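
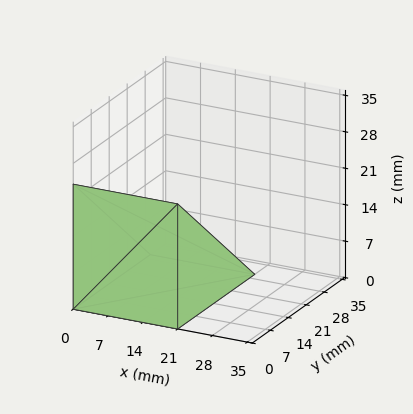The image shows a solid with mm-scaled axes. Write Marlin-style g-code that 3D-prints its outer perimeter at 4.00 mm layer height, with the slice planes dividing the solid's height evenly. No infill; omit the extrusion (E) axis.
Reading the render: the shape is a wedge (ramp): 21 × 30 mm base, rising to 24 mm along the y=0 edge and sloping linearly to z=0 at y=30 (dimensions read to the nearest mm from the axis ticks). For the g-code, the solid's height is divided into equal slices at the stated Δz and each level perimeter traced with G1 moves after a G0 lift.

; perimeter-only toolpath
G21 ; units = mm
G90 ; absolute positioning
G28 ; home
; layer 1
G0 Z4.00
G0 X0.00 Y0.00
G1 X21.00 Y0.00
G1 X21.00 Y25.00
G1 X0.00 Y25.00
G1 X0.00 Y0.00
; layer 2
G0 Z8.00
G0 X0.00 Y0.00
G1 X21.00 Y0.00
G1 X21.00 Y20.00
G1 X0.00 Y20.00
G1 X0.00 Y0.00
; layer 3
G0 Z12.00
G0 X0.00 Y0.00
G1 X21.00 Y0.00
G1 X21.00 Y15.00
G1 X0.00 Y15.00
G1 X0.00 Y0.00
; layer 4
G0 Z16.00
G0 X0.00 Y0.00
G1 X21.00 Y0.00
G1 X21.00 Y10.00
G1 X0.00 Y10.00
G1 X0.00 Y0.00
; layer 5
G0 Z20.00
G0 X0.00 Y0.00
G1 X21.00 Y0.00
G1 X21.00 Y5.00
G1 X0.00 Y5.00
G1 X0.00 Y0.00
M2 ; end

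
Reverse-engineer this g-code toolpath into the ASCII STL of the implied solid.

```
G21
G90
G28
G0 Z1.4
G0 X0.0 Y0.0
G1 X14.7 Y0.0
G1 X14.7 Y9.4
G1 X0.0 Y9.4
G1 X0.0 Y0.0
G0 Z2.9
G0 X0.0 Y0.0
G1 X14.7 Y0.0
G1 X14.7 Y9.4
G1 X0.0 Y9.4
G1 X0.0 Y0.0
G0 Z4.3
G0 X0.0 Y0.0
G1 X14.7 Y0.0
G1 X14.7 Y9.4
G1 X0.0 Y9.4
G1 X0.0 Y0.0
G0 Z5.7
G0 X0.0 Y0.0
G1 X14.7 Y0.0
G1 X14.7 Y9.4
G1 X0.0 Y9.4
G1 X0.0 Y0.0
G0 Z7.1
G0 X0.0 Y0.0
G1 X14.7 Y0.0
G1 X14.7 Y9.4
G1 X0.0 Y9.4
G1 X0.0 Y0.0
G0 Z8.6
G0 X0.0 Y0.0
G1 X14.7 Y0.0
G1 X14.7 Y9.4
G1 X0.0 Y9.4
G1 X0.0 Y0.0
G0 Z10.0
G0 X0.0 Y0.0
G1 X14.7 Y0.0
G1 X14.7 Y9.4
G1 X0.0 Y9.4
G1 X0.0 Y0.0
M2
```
solid part
  facet normal 0.0000 0.0000 -1.0000
    outer loop
      vertex 14.7 9.4 0.0
      vertex 14.7 0.0 0.0
      vertex 0.0 0.0 0.0
    endloop
  endfacet
  facet normal 0.0000 0.0000 -1.0000
    outer loop
      vertex 0.0 9.4 0.0
      vertex 14.7 9.4 0.0
      vertex 0.0 0.0 0.0
    endloop
  endfacet
  facet normal 0.0000 0.0000 1.0000
    outer loop
      vertex 0.0 0.0 10.0
      vertex 14.7 0.0 10.0
      vertex 14.7 9.4 10.0
    endloop
  endfacet
  facet normal 0.0000 0.0000 1.0000
    outer loop
      vertex 0.0 0.0 10.0
      vertex 14.7 9.4 10.0
      vertex 0.0 9.4 10.0
    endloop
  endfacet
  facet normal 0.0000 -1.0000 0.0000
    outer loop
      vertex 0.0 0.0 0.0
      vertex 14.7 0.0 0.0
      vertex 14.7 0.0 10.0
    endloop
  endfacet
  facet normal 0.0000 -1.0000 0.0000
    outer loop
      vertex 0.0 0.0 0.0
      vertex 14.7 0.0 10.0
      vertex 0.0 0.0 10.0
    endloop
  endfacet
  facet normal 0.0000 1.0000 0.0000
    outer loop
      vertex 14.7 9.4 10.0
      vertex 14.7 9.4 0.0
      vertex 0.0 9.4 0.0
    endloop
  endfacet
  facet normal 0.0000 1.0000 0.0000
    outer loop
      vertex 0.0 9.4 10.0
      vertex 14.7 9.4 10.0
      vertex 0.0 9.4 0.0
    endloop
  endfacet
  facet normal -1.0000 0.0000 0.0000
    outer loop
      vertex 0.0 9.4 10.0
      vertex 0.0 9.4 0.0
      vertex 0.0 0.0 0.0
    endloop
  endfacet
  facet normal -1.0000 0.0000 0.0000
    outer loop
      vertex 0.0 0.0 10.0
      vertex 0.0 9.4 10.0
      vertex 0.0 0.0 0.0
    endloop
  endfacet
  facet normal 1.0000 0.0000 0.0000
    outer loop
      vertex 14.7 0.0 0.0
      vertex 14.7 9.4 0.0
      vertex 14.7 9.4 10.0
    endloop
  endfacet
  facet normal 1.0000 0.0000 0.0000
    outer loop
      vertex 14.7 0.0 0.0
      vertex 14.7 9.4 10.0
      vertex 14.7 0.0 10.0
    endloop
  endfacet
endsolid part

The G0 Z moves step by Δz≈1.4 mm. Every layer's G1 loop is the same polygon, so the solid is a straight extrusion of it from z=0 to z≈10. Closing with flat bottom and top caps and triangulating gives 12 facets — a rectangular box, roughly 14.7 × 9.4 mm footprint and 10 mm tall.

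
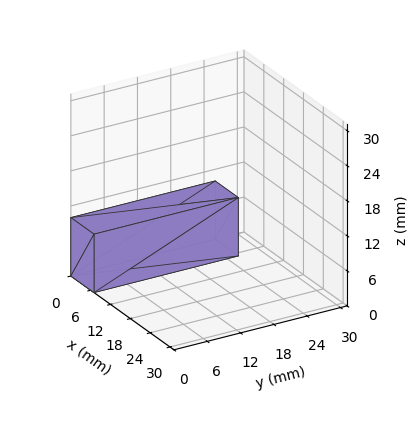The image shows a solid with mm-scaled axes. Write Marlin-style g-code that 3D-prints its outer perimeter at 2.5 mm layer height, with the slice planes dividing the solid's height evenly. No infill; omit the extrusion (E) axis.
Reading the render: the shape is a rectangular box, roughly 7 × 26 mm footprint and 10 mm tall (dimensions read to the nearest mm from the axis ticks). For the g-code, the solid's height is divided into equal slices at the stated Δz and each level perimeter traced with G1 moves after a G0 lift.

; perimeter-only toolpath
G21 ; units = mm
G90 ; absolute positioning
G28 ; home
; layer 1
G0 Z2.5
G0 X0.0 Y0.0
G1 X7.0 Y0.0
G1 X7.0 Y26.0
G1 X0.0 Y26.0
G1 X0.0 Y0.0
; layer 2
G0 Z5.0
G0 X0.0 Y0.0
G1 X7.0 Y0.0
G1 X7.0 Y26.0
G1 X0.0 Y26.0
G1 X0.0 Y0.0
; layer 3
G0 Z7.5
G0 X0.0 Y0.0
G1 X7.0 Y0.0
G1 X7.0 Y26.0
G1 X0.0 Y26.0
G1 X0.0 Y0.0
; layer 4
G0 Z10.0
G0 X0.0 Y0.0
G1 X7.0 Y0.0
G1 X7.0 Y26.0
G1 X0.0 Y26.0
G1 X0.0 Y0.0
M2 ; end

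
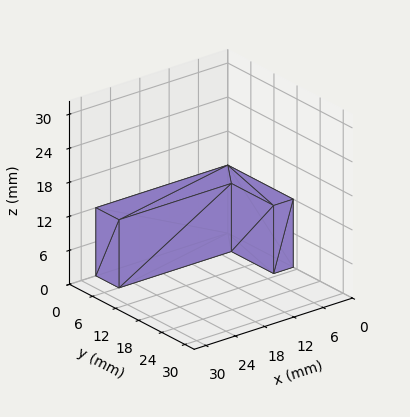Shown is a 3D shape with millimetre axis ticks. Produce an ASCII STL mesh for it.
Reading the render: the shape is an L-shaped prism: outer 27 × 17 mm, arm thicknesses ≈ 6 mm (horizontal) and 4 mm (vertical), extruded 12 mm in z (dimensions read to the nearest mm from the axis ticks). For the STL, each face is triangulated and given an outward normal.

solid part
  facet normal 0.0000 0.0000 -1.0000
    outer loop
      vertex 27.00 6.00 0.00
      vertex 27.00 0.00 0.00
      vertex 0.00 0.00 0.00
    endloop
  endfacet
  facet normal 0.0000 0.0000 -1.0000
    outer loop
      vertex 4.00 6.00 0.00
      vertex 27.00 6.00 0.00
      vertex 0.00 0.00 0.00
    endloop
  endfacet
  facet normal 0.0000 0.0000 -1.0000
    outer loop
      vertex 4.00 17.00 0.00
      vertex 4.00 6.00 0.00
      vertex 0.00 0.00 0.00
    endloop
  endfacet
  facet normal 0.0000 0.0000 -1.0000
    outer loop
      vertex 0.00 17.00 0.00
      vertex 4.00 17.00 0.00
      vertex 0.00 0.00 0.00
    endloop
  endfacet
  facet normal 0.0000 0.0000 1.0000
    outer loop
      vertex 0.00 0.00 12.00
      vertex 27.00 0.00 12.00
      vertex 27.00 6.00 12.00
    endloop
  endfacet
  facet normal 0.0000 0.0000 1.0000
    outer loop
      vertex 0.00 0.00 12.00
      vertex 27.00 6.00 12.00
      vertex 4.00 6.00 12.00
    endloop
  endfacet
  facet normal 0.0000 0.0000 1.0000
    outer loop
      vertex 0.00 0.00 12.00
      vertex 4.00 6.00 12.00
      vertex 4.00 17.00 12.00
    endloop
  endfacet
  facet normal 0.0000 0.0000 1.0000
    outer loop
      vertex 0.00 0.00 12.00
      vertex 4.00 17.00 12.00
      vertex 0.00 17.00 12.00
    endloop
  endfacet
  facet normal 0.0000 -1.0000 0.0000
    outer loop
      vertex 0.00 0.00 0.00
      vertex 27.00 0.00 0.00
      vertex 27.00 0.00 12.00
    endloop
  endfacet
  facet normal 0.0000 -1.0000 0.0000
    outer loop
      vertex 0.00 0.00 0.00
      vertex 27.00 0.00 12.00
      vertex 0.00 0.00 12.00
    endloop
  endfacet
  facet normal 1.0000 0.0000 0.0000
    outer loop
      vertex 27.00 0.00 0.00
      vertex 27.00 6.00 0.00
      vertex 27.00 6.00 12.00
    endloop
  endfacet
  facet normal 1.0000 0.0000 0.0000
    outer loop
      vertex 27.00 0.00 0.00
      vertex 27.00 6.00 12.00
      vertex 27.00 0.00 12.00
    endloop
  endfacet
  facet normal 0.0000 1.0000 0.0000
    outer loop
      vertex 27.00 6.00 0.00
      vertex 4.00 6.00 0.00
      vertex 4.00 6.00 12.00
    endloop
  endfacet
  facet normal 0.0000 1.0000 0.0000
    outer loop
      vertex 27.00 6.00 0.00
      vertex 4.00 6.00 12.00
      vertex 27.00 6.00 12.00
    endloop
  endfacet
  facet normal 1.0000 0.0000 0.0000
    outer loop
      vertex 4.00 6.00 0.00
      vertex 4.00 17.00 0.00
      vertex 4.00 17.00 12.00
    endloop
  endfacet
  facet normal 1.0000 0.0000 0.0000
    outer loop
      vertex 4.00 6.00 0.00
      vertex 4.00 17.00 12.00
      vertex 4.00 6.00 12.00
    endloop
  endfacet
  facet normal 0.0000 1.0000 0.0000
    outer loop
      vertex 4.00 17.00 0.00
      vertex 0.00 17.00 0.00
      vertex 0.00 17.00 12.00
    endloop
  endfacet
  facet normal 0.0000 1.0000 0.0000
    outer loop
      vertex 4.00 17.00 0.00
      vertex 0.00 17.00 12.00
      vertex 4.00 17.00 12.00
    endloop
  endfacet
  facet normal -1.0000 0.0000 0.0000
    outer loop
      vertex 0.00 17.00 0.00
      vertex 0.00 0.00 0.00
      vertex 0.00 0.00 12.00
    endloop
  endfacet
  facet normal -1.0000 0.0000 0.0000
    outer loop
      vertex 0.00 17.00 0.00
      vertex 0.00 0.00 12.00
      vertex 0.00 17.00 12.00
    endloop
  endfacet
endsolid part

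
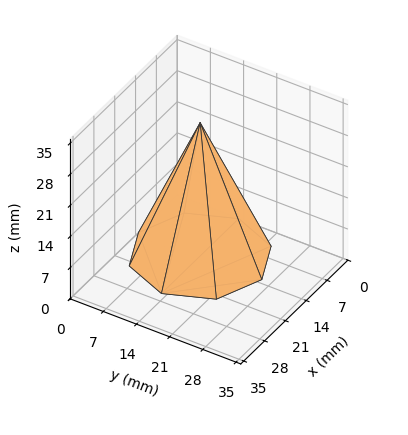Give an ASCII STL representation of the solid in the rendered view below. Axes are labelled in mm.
Reading the render: the shape is a regular 8-sided pyramid, base circumscribed radius ≈ 13 mm, apex at z ≈ 30 mm (dimensions read to the nearest mm from the axis ticks). For the STL, each face is triangulated and given an outward normal.

solid part
  facet normal 0.0000 0.0000 -1.0000
    outer loop
      vertex 13.00 26.00 0.00
      vertex 22.19 22.19 0.00
      vertex 26.00 13.00 0.00
    endloop
  endfacet
  facet normal 0.0000 0.0000 -1.0000
    outer loop
      vertex 3.81 22.19 0.00
      vertex 13.00 26.00 0.00
      vertex 26.00 13.00 0.00
    endloop
  endfacet
  facet normal 0.0000 0.0000 -1.0000
    outer loop
      vertex 0.00 13.00 0.00
      vertex 3.81 22.19 0.00
      vertex 26.00 13.00 0.00
    endloop
  endfacet
  facet normal 0.0000 0.0000 -1.0000
    outer loop
      vertex 3.81 3.81 0.00
      vertex 0.00 13.00 0.00
      vertex 26.00 13.00 0.00
    endloop
  endfacet
  facet normal 0.0000 0.0000 -1.0000
    outer loop
      vertex 13.00 0.00 0.00
      vertex 3.81 3.81 0.00
      vertex 26.00 13.00 0.00
    endloop
  endfacet
  facet normal 0.0000 0.0000 -1.0000
    outer loop
      vertex 22.19 3.81 0.00
      vertex 13.00 0.00 0.00
      vertex 26.00 13.00 0.00
    endloop
  endfacet
  facet normal 0.8576 0.3555 0.3716
    outer loop
      vertex 26.00 13.00 0.00
      vertex 22.19 22.19 0.00
      vertex 13.00 13.00 30.00
    endloop
  endfacet
  facet normal 0.3555 0.8576 0.3716
    outer loop
      vertex 22.19 22.19 0.00
      vertex 13.00 26.00 0.00
      vertex 13.00 13.00 30.00
    endloop
  endfacet
  facet normal -0.3555 0.8576 0.3716
    outer loop
      vertex 13.00 26.00 0.00
      vertex 3.81 22.19 0.00
      vertex 13.00 13.00 30.00
    endloop
  endfacet
  facet normal -0.8576 0.3555 0.3716
    outer loop
      vertex 3.81 22.19 0.00
      vertex 0.00 13.00 0.00
      vertex 13.00 13.00 30.00
    endloop
  endfacet
  facet normal -0.8576 -0.3555 0.3716
    outer loop
      vertex 0.00 13.00 0.00
      vertex 3.81 3.81 0.00
      vertex 13.00 13.00 30.00
    endloop
  endfacet
  facet normal -0.3555 -0.8576 0.3716
    outer loop
      vertex 3.81 3.81 0.00
      vertex 13.00 0.00 0.00
      vertex 13.00 13.00 30.00
    endloop
  endfacet
  facet normal 0.3555 -0.8576 0.3716
    outer loop
      vertex 13.00 0.00 0.00
      vertex 22.19 3.81 0.00
      vertex 13.00 13.00 30.00
    endloop
  endfacet
  facet normal 0.8576 -0.3555 0.3716
    outer loop
      vertex 22.19 3.81 0.00
      vertex 26.00 13.00 0.00
      vertex 13.00 13.00 30.00
    endloop
  endfacet
endsolid part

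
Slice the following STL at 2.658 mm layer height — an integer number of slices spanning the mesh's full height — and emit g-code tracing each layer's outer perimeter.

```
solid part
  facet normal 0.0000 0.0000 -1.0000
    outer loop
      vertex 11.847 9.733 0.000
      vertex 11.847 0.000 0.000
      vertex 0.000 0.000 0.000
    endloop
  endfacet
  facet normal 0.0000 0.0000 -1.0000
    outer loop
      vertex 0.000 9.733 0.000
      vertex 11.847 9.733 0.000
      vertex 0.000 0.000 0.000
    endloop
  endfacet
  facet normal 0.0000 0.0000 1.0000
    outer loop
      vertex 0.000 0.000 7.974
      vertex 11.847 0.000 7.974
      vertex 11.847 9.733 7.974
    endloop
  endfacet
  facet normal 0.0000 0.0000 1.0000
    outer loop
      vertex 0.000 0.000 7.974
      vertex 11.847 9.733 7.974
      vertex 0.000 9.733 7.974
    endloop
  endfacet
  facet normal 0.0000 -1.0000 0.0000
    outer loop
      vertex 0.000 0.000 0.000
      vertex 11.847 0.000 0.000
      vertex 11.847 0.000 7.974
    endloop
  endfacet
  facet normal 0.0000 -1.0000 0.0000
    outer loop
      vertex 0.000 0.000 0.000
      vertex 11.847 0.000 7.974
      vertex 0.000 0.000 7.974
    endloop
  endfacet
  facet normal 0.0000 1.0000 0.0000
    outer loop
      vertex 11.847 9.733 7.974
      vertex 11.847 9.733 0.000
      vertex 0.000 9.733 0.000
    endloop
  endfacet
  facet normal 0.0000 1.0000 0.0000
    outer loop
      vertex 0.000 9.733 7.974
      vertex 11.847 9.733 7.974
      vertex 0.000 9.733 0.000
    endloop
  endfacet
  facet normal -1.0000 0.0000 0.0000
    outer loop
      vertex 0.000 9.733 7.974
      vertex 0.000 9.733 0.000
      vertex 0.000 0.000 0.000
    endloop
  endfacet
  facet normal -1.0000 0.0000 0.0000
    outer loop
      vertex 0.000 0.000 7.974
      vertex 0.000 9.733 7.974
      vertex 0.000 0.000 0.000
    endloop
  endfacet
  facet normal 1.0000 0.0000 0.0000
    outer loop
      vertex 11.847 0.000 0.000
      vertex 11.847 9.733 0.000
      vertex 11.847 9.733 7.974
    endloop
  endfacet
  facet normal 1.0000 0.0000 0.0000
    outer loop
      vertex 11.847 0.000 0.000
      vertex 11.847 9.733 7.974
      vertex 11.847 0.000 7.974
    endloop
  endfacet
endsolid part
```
; perimeter-only toolpath
G21 ; units = mm
G90 ; absolute positioning
G28 ; home
; layer 1
G0 Z2.658
G0 X0.000 Y0.000
G1 X11.847 Y0.000
G1 X11.847 Y9.733
G1 X0.000 Y9.733
G1 X0.000 Y0.000
; layer 2
G0 Z5.316
G0 X0.000 Y0.000
G1 X11.847 Y0.000
G1 X11.847 Y9.733
G1 X0.000 Y9.733
G1 X0.000 Y0.000
; layer 3
G0 Z7.974
G0 X0.000 Y0.000
G1 X11.847 Y0.000
G1 X11.847 Y9.733
G1 X0.000 Y9.733
G1 X0.000 Y0.000
M2 ; end

The solid is a rectangular box, roughly 11.8 × 9.73 mm footprint and 7.97 mm tall. Slicing at Δz = 2.658 mm — 3 equal slices spanning the solid's height, so layer i sits at z = i·h/3 — gives 3 non-empty perimeters. Each is a 4-segment closed polygon; G0 lifts to the layer z and rapids to the start vertex, then G1 traces the edges.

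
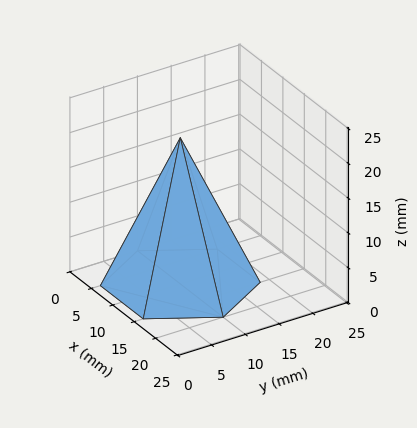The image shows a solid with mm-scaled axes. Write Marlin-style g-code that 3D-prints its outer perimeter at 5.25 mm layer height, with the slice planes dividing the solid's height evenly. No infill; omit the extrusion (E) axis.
Reading the render: the shape is a regular 6-sided pyramid, base circumscribed radius ≈ 10 mm, apex at z ≈ 21 mm (dimensions read to the nearest mm from the axis ticks). For the g-code, the solid's height is divided into equal slices at the stated Δz and each level perimeter traced with G1 moves after a G0 lift.

; perimeter-only toolpath
G21 ; units = mm
G90 ; absolute positioning
G28 ; home
; layer 1
G0 Z5.25
G0 X17.50 Y10.00
G1 X13.75 Y16.50
G1 X6.25 Y16.50
G1 X2.50 Y10.00
G1 X6.25 Y3.50
G1 X13.75 Y3.50
G1 X17.50 Y10.00
; layer 2
G0 Z10.50
G0 X15.00 Y10.00
G1 X12.50 Y14.33
G1 X7.50 Y14.33
G1 X5.00 Y10.00
G1 X7.50 Y5.67
G1 X12.50 Y5.67
G1 X15.00 Y10.00
; layer 3
G0 Z15.75
G0 X12.50 Y10.00
G1 X11.25 Y12.16
G1 X8.75 Y12.16
G1 X7.50 Y10.00
G1 X8.75 Y7.83
G1 X11.25 Y7.83
G1 X12.50 Y10.00
M2 ; end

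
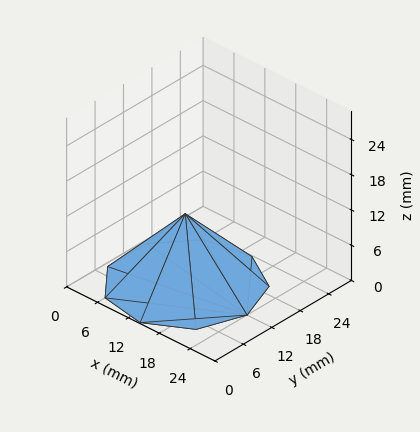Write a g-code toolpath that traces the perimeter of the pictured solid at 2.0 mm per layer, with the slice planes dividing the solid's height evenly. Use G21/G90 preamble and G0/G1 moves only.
Reading the render: the shape is a regular 9-sided pyramid, base circumscribed radius ≈ 12 mm, apex at z ≈ 12 mm (dimensions read to the nearest mm from the axis ticks). For the g-code, the solid's height is divided into equal slices at the stated Δz and each level perimeter traced with G1 moves after a G0 lift.

; perimeter-only toolpath
G21 ; units = mm
G90 ; absolute positioning
G28 ; home
; layer 1
G0 Z2.0
G0 X22.0 Y12.0
G1 X19.7 Y18.4
G1 X13.8 Y21.8
G1 X7.0 Y20.7
G1 X2.6 Y15.4
G1 X2.6 Y8.6
G1 X7.0 Y3.3
G1 X13.8 Y2.2
G1 X19.7 Y5.6
G1 X22.0 Y12.0
; layer 2
G0 Z4.0
G0 X20.0 Y12.0
G1 X18.1 Y17.1
G1 X13.4 Y19.9
G1 X8.0 Y18.9
G1 X4.5 Y14.7
G1 X4.5 Y9.3
G1 X8.0 Y5.1
G1 X13.4 Y4.1
G1 X18.1 Y6.9
G1 X20.0 Y12.0
; layer 3
G0 Z6.0
G0 X18.0 Y12.0
G1 X16.6 Y15.8
G1 X13.1 Y17.9
G1 X9.0 Y17.2
G1 X6.3 Y14.1
G1 X6.3 Y9.9
G1 X9.0 Y6.8
G1 X13.1 Y6.1
G1 X16.6 Y8.2
G1 X18.0 Y12.0
; layer 4
G0 Z8.0
G0 X16.0 Y12.0
G1 X15.1 Y14.6
G1 X12.7 Y15.9
G1 X10.0 Y15.5
G1 X8.2 Y13.4
G1 X8.2 Y10.6
G1 X10.0 Y8.5
G1 X12.7 Y8.1
G1 X15.1 Y9.4
G1 X16.0 Y12.0
; layer 5
G0 Z10.0
G0 X14.0 Y12.0
G1 X13.5 Y13.3
G1 X12.3 Y14.0
G1 X11.0 Y13.7
G1 X10.1 Y12.7
G1 X10.1 Y11.3
G1 X11.0 Y10.3
G1 X12.3 Y10.0
G1 X13.5 Y10.7
G1 X14.0 Y12.0
M2 ; end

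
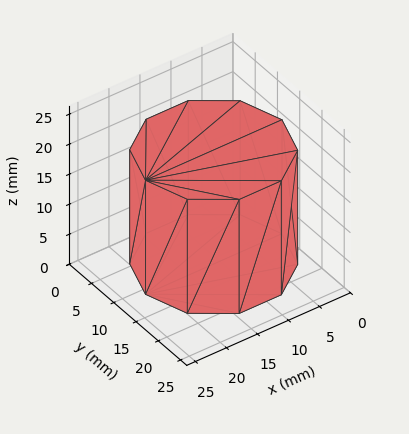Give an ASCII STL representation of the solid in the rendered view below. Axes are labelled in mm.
Reading the render: the shape is a regular 10-sided prism (a cylinder approximated with 10 flat sides), circumscribed radius ≈ 11 mm, height ≈ 19 mm (dimensions read to the nearest mm from the axis ticks). For the STL, each face is triangulated and given an outward normal.

solid part
  facet normal 0.0000 0.0000 -1.0000
    outer loop
      vertex 14.40 21.46 0.00
      vertex 19.90 17.47 0.00
      vertex 22.00 11.00 0.00
    endloop
  endfacet
  facet normal 0.0000 0.0000 -1.0000
    outer loop
      vertex 7.60 21.46 0.00
      vertex 14.40 21.46 0.00
      vertex 22.00 11.00 0.00
    endloop
  endfacet
  facet normal 0.0000 0.0000 -1.0000
    outer loop
      vertex 2.10 17.47 0.00
      vertex 7.60 21.46 0.00
      vertex 22.00 11.00 0.00
    endloop
  endfacet
  facet normal 0.0000 0.0000 -1.0000
    outer loop
      vertex 0.00 11.00 0.00
      vertex 2.10 17.47 0.00
      vertex 22.00 11.00 0.00
    endloop
  endfacet
  facet normal 0.0000 0.0000 -1.0000
    outer loop
      vertex 2.10 4.53 0.00
      vertex 0.00 11.00 0.00
      vertex 22.00 11.00 0.00
    endloop
  endfacet
  facet normal 0.0000 0.0000 -1.0000
    outer loop
      vertex 7.60 0.54 0.00
      vertex 2.10 4.53 0.00
      vertex 22.00 11.00 0.00
    endloop
  endfacet
  facet normal 0.0000 0.0000 -1.0000
    outer loop
      vertex 14.40 0.54 0.00
      vertex 7.60 0.54 0.00
      vertex 22.00 11.00 0.00
    endloop
  endfacet
  facet normal 0.0000 0.0000 -1.0000
    outer loop
      vertex 19.90 4.53 0.00
      vertex 14.40 0.54 0.00
      vertex 22.00 11.00 0.00
    endloop
  endfacet
  facet normal 0.0000 0.0000 1.0000
    outer loop
      vertex 22.00 11.00 19.00
      vertex 19.90 17.47 19.00
      vertex 14.40 21.46 19.00
    endloop
  endfacet
  facet normal 0.0000 0.0000 1.0000
    outer loop
      vertex 22.00 11.00 19.00
      vertex 14.40 21.46 19.00
      vertex 7.60 21.46 19.00
    endloop
  endfacet
  facet normal 0.0000 0.0000 1.0000
    outer loop
      vertex 22.00 11.00 19.00
      vertex 7.60 21.46 19.00
      vertex 2.10 17.47 19.00
    endloop
  endfacet
  facet normal 0.0000 0.0000 1.0000
    outer loop
      vertex 22.00 11.00 19.00
      vertex 2.10 17.47 19.00
      vertex 0.00 11.00 19.00
    endloop
  endfacet
  facet normal 0.0000 0.0000 1.0000
    outer loop
      vertex 22.00 11.00 19.00
      vertex 0.00 11.00 19.00
      vertex 2.10 4.53 19.00
    endloop
  endfacet
  facet normal 0.0000 0.0000 1.0000
    outer loop
      vertex 22.00 11.00 19.00
      vertex 2.10 4.53 19.00
      vertex 7.60 0.54 19.00
    endloop
  endfacet
  facet normal 0.0000 0.0000 1.0000
    outer loop
      vertex 22.00 11.00 19.00
      vertex 7.60 0.54 19.00
      vertex 14.40 0.54 19.00
    endloop
  endfacet
  facet normal 0.0000 0.0000 1.0000
    outer loop
      vertex 22.00 11.00 19.00
      vertex 14.40 0.54 19.00
      vertex 19.90 4.53 19.00
    endloop
  endfacet
  facet normal 0.9512 0.3087 0.0000
    outer loop
      vertex 22.00 11.00 0.00
      vertex 19.90 17.47 0.00
      vertex 19.90 17.47 19.00
    endloop
  endfacet
  facet normal 0.9512 0.3087 0.0000
    outer loop
      vertex 22.00 11.00 0.00
      vertex 19.90 17.47 19.00
      vertex 22.00 11.00 19.00
    endloop
  endfacet
  facet normal 0.5872 0.8094 0.0000
    outer loop
      vertex 19.90 17.47 0.00
      vertex 14.40 21.46 0.00
      vertex 14.40 21.46 19.00
    endloop
  endfacet
  facet normal 0.5872 0.8094 0.0000
    outer loop
      vertex 19.90 17.47 0.00
      vertex 14.40 21.46 19.00
      vertex 19.90 17.47 19.00
    endloop
  endfacet
  facet normal 0.0000 1.0000 0.0000
    outer loop
      vertex 14.40 21.46 0.00
      vertex 7.60 21.46 0.00
      vertex 7.60 21.46 19.00
    endloop
  endfacet
  facet normal 0.0000 1.0000 0.0000
    outer loop
      vertex 14.40 21.46 0.00
      vertex 7.60 21.46 19.00
      vertex 14.40 21.46 19.00
    endloop
  endfacet
  facet normal -0.5872 0.8094 0.0000
    outer loop
      vertex 7.60 21.46 0.00
      vertex 2.10 17.47 0.00
      vertex 2.10 17.47 19.00
    endloop
  endfacet
  facet normal -0.5872 0.8094 0.0000
    outer loop
      vertex 7.60 21.46 0.00
      vertex 2.10 17.47 19.00
      vertex 7.60 21.46 19.00
    endloop
  endfacet
  facet normal -0.9512 0.3087 0.0000
    outer loop
      vertex 2.10 17.47 0.00
      vertex 0.00 11.00 0.00
      vertex 0.00 11.00 19.00
    endloop
  endfacet
  facet normal -0.9512 0.3087 0.0000
    outer loop
      vertex 2.10 17.47 0.00
      vertex 0.00 11.00 19.00
      vertex 2.10 17.47 19.00
    endloop
  endfacet
  facet normal -0.9512 -0.3087 0.0000
    outer loop
      vertex 0.00 11.00 0.00
      vertex 2.10 4.53 0.00
      vertex 2.10 4.53 19.00
    endloop
  endfacet
  facet normal -0.9512 -0.3087 0.0000
    outer loop
      vertex 0.00 11.00 0.00
      vertex 2.10 4.53 19.00
      vertex 0.00 11.00 19.00
    endloop
  endfacet
  facet normal -0.5872 -0.8094 0.0000
    outer loop
      vertex 2.10 4.53 0.00
      vertex 7.60 0.54 0.00
      vertex 7.60 0.54 19.00
    endloop
  endfacet
  facet normal -0.5872 -0.8094 0.0000
    outer loop
      vertex 2.10 4.53 0.00
      vertex 7.60 0.54 19.00
      vertex 2.10 4.53 19.00
    endloop
  endfacet
  facet normal 0.0000 -1.0000 0.0000
    outer loop
      vertex 7.60 0.54 0.00
      vertex 14.40 0.54 0.00
      vertex 14.40 0.54 19.00
    endloop
  endfacet
  facet normal 0.0000 -1.0000 0.0000
    outer loop
      vertex 7.60 0.54 0.00
      vertex 14.40 0.54 19.00
      vertex 7.60 0.54 19.00
    endloop
  endfacet
  facet normal 0.5872 -0.8094 0.0000
    outer loop
      vertex 14.40 0.54 0.00
      vertex 19.90 4.53 0.00
      vertex 19.90 4.53 19.00
    endloop
  endfacet
  facet normal 0.5872 -0.8094 0.0000
    outer loop
      vertex 14.40 0.54 0.00
      vertex 19.90 4.53 19.00
      vertex 14.40 0.54 19.00
    endloop
  endfacet
  facet normal 0.9512 -0.3087 0.0000
    outer loop
      vertex 19.90 4.53 0.00
      vertex 22.00 11.00 0.00
      vertex 22.00 11.00 19.00
    endloop
  endfacet
  facet normal 0.9512 -0.3087 0.0000
    outer loop
      vertex 19.90 4.53 0.00
      vertex 22.00 11.00 19.00
      vertex 19.90 4.53 19.00
    endloop
  endfacet
endsolid part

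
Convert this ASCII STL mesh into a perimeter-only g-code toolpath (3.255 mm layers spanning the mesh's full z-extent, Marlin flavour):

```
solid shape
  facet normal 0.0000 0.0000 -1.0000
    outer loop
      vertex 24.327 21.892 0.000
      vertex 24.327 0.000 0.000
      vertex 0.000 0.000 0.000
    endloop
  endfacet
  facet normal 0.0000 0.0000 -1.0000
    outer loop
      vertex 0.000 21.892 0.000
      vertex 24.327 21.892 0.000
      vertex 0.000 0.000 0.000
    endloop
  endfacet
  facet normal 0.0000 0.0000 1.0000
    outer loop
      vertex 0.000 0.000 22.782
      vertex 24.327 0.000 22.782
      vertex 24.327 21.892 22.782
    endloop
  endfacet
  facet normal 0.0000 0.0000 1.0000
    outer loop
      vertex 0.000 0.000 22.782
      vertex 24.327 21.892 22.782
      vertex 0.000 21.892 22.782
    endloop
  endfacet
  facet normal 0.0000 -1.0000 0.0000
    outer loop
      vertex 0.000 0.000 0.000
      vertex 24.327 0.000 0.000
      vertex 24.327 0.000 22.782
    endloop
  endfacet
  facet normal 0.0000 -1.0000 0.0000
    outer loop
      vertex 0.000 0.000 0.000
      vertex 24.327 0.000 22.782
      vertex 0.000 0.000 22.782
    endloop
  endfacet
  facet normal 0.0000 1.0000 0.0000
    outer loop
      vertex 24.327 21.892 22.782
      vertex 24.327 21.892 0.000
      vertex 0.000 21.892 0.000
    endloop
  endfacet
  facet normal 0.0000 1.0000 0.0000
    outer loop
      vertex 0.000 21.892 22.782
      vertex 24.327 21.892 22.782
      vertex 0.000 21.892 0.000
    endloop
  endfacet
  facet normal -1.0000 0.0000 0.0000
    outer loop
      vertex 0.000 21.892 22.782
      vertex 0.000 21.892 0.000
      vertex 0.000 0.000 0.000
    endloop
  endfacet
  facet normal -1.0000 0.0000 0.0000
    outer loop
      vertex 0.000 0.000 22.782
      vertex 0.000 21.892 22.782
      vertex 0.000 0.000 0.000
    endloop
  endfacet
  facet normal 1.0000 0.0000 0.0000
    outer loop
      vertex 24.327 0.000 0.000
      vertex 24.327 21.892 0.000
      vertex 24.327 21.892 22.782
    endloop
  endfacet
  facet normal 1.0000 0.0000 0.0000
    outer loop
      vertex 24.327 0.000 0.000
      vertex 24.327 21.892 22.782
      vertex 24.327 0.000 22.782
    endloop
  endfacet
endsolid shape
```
; perimeter-only toolpath
G21 ; units = mm
G90 ; absolute positioning
G28 ; home
; layer 1
G0 Z3.255
G0 X0.000 Y0.000
G1 X24.327 Y0.000
G1 X24.327 Y21.892
G1 X0.000 Y21.892
G1 X0.000 Y0.000
; layer 2
G0 Z6.509
G0 X0.000 Y0.000
G1 X24.327 Y0.000
G1 X24.327 Y21.892
G1 X0.000 Y21.892
G1 X0.000 Y0.000
; layer 3
G0 Z9.764
G0 X0.000 Y0.000
G1 X24.327 Y0.000
G1 X24.327 Y21.892
G1 X0.000 Y21.892
G1 X0.000 Y0.000
; layer 4
G0 Z13.018
G0 X0.000 Y0.000
G1 X24.327 Y0.000
G1 X24.327 Y21.892
G1 X0.000 Y21.892
G1 X0.000 Y0.000
; layer 5
G0 Z16.273
G0 X0.000 Y0.000
G1 X24.327 Y0.000
G1 X24.327 Y21.892
G1 X0.000 Y21.892
G1 X0.000 Y0.000
; layer 6
G0 Z19.527
G0 X0.000 Y0.000
G1 X24.327 Y0.000
G1 X24.327 Y21.892
G1 X0.000 Y21.892
G1 X0.000 Y0.000
; layer 7
G0 Z22.782
G0 X0.000 Y0.000
G1 X24.327 Y0.000
G1 X24.327 Y21.892
G1 X0.000 Y21.892
G1 X0.000 Y0.000
M2 ; end

The solid is a rectangular box, roughly 24.3 × 21.9 mm footprint and 22.8 mm tall. Slicing at Δz = 3.255 mm — 7 equal slices spanning the solid's height, so layer i sits at z = i·h/7 — gives 7 non-empty perimeters. Each is a 4-segment closed polygon; G0 lifts to the layer z and rapids to the start vertex, then G1 traces the edges.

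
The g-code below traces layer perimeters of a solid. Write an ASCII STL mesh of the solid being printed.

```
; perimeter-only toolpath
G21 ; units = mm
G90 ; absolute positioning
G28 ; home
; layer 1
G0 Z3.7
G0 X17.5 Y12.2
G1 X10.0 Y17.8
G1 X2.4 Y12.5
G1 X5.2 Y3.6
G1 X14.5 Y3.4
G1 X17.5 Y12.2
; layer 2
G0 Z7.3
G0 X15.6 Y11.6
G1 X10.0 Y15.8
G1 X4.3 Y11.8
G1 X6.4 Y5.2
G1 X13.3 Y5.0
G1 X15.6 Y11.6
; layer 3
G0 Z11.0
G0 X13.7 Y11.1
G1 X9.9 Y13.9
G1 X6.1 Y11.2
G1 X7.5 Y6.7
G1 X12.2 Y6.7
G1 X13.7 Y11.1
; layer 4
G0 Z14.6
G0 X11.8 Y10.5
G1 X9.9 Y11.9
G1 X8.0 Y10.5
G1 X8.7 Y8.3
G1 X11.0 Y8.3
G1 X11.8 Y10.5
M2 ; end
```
solid part
  facet normal 0.0000 0.0000 -1.0000
    outer loop
      vertex 0.5 13.1 0.0
      vertex 10.0 19.8 0.0
      vertex 19.4 12.8 0.0
    endloop
  endfacet
  facet normal 0.0000 0.0000 -1.0000
    outer loop
      vertex 4.0 2.0 0.0
      vertex 0.5 13.1 0.0
      vertex 19.4 12.8 0.0
    endloop
  endfacet
  facet normal 0.0000 0.0000 -1.0000
    outer loop
      vertex 15.6 1.8 0.0
      vertex 4.0 2.0 0.0
      vertex 19.4 12.8 0.0
    endloop
  endfacet
  facet normal 0.5473 0.7349 0.4006
    outer loop
      vertex 19.4 12.8 0.0
      vertex 10.0 19.8 0.0
      vertex 9.9 9.9 18.3
    endloop
  endfacet
  facet normal -0.5277 0.7483 0.4019
    outer loop
      vertex 10.0 19.8 0.0
      vertex 0.5 13.1 0.0
      vertex 9.9 9.9 18.3
    endloop
  endfacet
  facet normal -0.8738 -0.2755 0.4007
    outer loop
      vertex 0.5 13.1 0.0
      vertex 4.0 2.0 0.0
      vertex 9.9 9.9 18.3
    endloop
  endfacet
  facet normal -0.0158 -0.9161 0.4006
    outer loop
      vertex 4.0 2.0 0.0
      vertex 15.6 1.8 0.0
      vertex 9.9 9.9 18.3
    endloop
  endfacet
  facet normal 0.8655 -0.2990 0.4019
    outer loop
      vertex 15.6 1.8 0.0
      vertex 19.4 12.8 0.0
      vertex 9.9 9.9 18.3
    endloop
  endfacet
endsolid part

The G0 Z moves step by Δz≈3.7 mm. The G1 loops shrink linearly with z, so the solid tapers from its base footprint up to z≈18.3. Closing with a flat bottom cap and the tapered top and triangulating gives 8 facets — a regular 5-sided pyramid, base circumscribed radius ≈ 9.9 mm, apex at z ≈ 18.3 mm.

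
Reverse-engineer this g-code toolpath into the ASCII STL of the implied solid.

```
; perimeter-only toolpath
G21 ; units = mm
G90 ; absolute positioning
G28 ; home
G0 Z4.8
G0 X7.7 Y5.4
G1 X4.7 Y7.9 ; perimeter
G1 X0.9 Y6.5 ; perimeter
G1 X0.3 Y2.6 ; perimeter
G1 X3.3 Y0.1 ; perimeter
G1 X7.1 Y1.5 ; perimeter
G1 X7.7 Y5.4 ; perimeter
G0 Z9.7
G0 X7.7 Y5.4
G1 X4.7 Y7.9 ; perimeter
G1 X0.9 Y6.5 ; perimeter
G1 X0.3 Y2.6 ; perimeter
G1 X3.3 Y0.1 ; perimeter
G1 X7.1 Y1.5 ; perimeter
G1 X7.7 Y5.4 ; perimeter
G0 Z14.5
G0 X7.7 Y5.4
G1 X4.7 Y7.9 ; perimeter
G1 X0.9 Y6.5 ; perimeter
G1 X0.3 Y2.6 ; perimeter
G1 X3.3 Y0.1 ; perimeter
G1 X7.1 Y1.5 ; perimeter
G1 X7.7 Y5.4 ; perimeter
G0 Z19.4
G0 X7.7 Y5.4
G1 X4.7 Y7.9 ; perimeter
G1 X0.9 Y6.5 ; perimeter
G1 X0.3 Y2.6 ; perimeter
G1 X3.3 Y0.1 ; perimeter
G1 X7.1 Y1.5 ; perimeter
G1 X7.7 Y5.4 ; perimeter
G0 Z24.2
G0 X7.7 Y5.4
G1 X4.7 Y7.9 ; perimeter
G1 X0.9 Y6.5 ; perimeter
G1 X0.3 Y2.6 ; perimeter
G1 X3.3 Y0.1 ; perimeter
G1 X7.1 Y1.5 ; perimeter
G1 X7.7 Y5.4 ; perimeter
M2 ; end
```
solid part
  facet normal 0.0000 0.0000 -1.0000
    outer loop
      vertex 0.9 6.5 0.0
      vertex 4.7 7.9 0.0
      vertex 7.7 5.4 0.0
    endloop
  endfacet
  facet normal 0.0000 0.0000 -1.0000
    outer loop
      vertex 0.3 2.6 0.0
      vertex 0.9 6.5 0.0
      vertex 7.7 5.4 0.0
    endloop
  endfacet
  facet normal 0.0000 0.0000 -1.0000
    outer loop
      vertex 3.3 0.1 0.0
      vertex 0.3 2.6 0.0
      vertex 7.7 5.4 0.0
    endloop
  endfacet
  facet normal 0.0000 0.0000 -1.0000
    outer loop
      vertex 7.1 1.5 0.0
      vertex 3.3 0.1 0.0
      vertex 7.7 5.4 0.0
    endloop
  endfacet
  facet normal 0.0000 0.0000 1.0000
    outer loop
      vertex 7.7 5.4 24.2
      vertex 4.7 7.9 24.2
      vertex 0.9 6.5 24.2
    endloop
  endfacet
  facet normal 0.0000 0.0000 1.0000
    outer loop
      vertex 7.7 5.4 24.2
      vertex 0.9 6.5 24.2
      vertex 0.3 2.6 24.2
    endloop
  endfacet
  facet normal 0.0000 0.0000 1.0000
    outer loop
      vertex 7.7 5.4 24.2
      vertex 0.3 2.6 24.2
      vertex 3.3 0.1 24.2
    endloop
  endfacet
  facet normal 0.0000 0.0000 1.0000
    outer loop
      vertex 7.7 5.4 24.2
      vertex 3.3 0.1 24.2
      vertex 7.1 1.5 24.2
    endloop
  endfacet
  facet normal 0.6402 0.7682 0.0000
    outer loop
      vertex 7.7 5.4 0.0
      vertex 4.7 7.9 0.0
      vertex 4.7 7.9 24.2
    endloop
  endfacet
  facet normal 0.6402 0.7682 0.0000
    outer loop
      vertex 7.7 5.4 0.0
      vertex 4.7 7.9 24.2
      vertex 7.7 5.4 24.2
    endloop
  endfacet
  facet normal -0.3457 0.9383 0.0000
    outer loop
      vertex 4.7 7.9 0.0
      vertex 0.9 6.5 0.0
      vertex 0.9 6.5 24.2
    endloop
  endfacet
  facet normal -0.3457 0.9383 0.0000
    outer loop
      vertex 4.7 7.9 0.0
      vertex 0.9 6.5 24.2
      vertex 4.7 7.9 24.2
    endloop
  endfacet
  facet normal -0.9884 0.1521 0.0000
    outer loop
      vertex 0.9 6.5 0.0
      vertex 0.3 2.6 0.0
      vertex 0.3 2.6 24.2
    endloop
  endfacet
  facet normal -0.9884 0.1521 0.0000
    outer loop
      vertex 0.9 6.5 0.0
      vertex 0.3 2.6 24.2
      vertex 0.9 6.5 24.2
    endloop
  endfacet
  facet normal -0.6402 -0.7682 0.0000
    outer loop
      vertex 0.3 2.6 0.0
      vertex 3.3 0.1 0.0
      vertex 3.3 0.1 24.2
    endloop
  endfacet
  facet normal -0.6402 -0.7682 0.0000
    outer loop
      vertex 0.3 2.6 0.0
      vertex 3.3 0.1 24.2
      vertex 0.3 2.6 24.2
    endloop
  endfacet
  facet normal 0.3457 -0.9383 0.0000
    outer loop
      vertex 3.3 0.1 0.0
      vertex 7.1 1.5 0.0
      vertex 7.1 1.5 24.2
    endloop
  endfacet
  facet normal 0.3457 -0.9383 0.0000
    outer loop
      vertex 3.3 0.1 0.0
      vertex 7.1 1.5 24.2
      vertex 3.3 0.1 24.2
    endloop
  endfacet
  facet normal 0.9884 -0.1521 0.0000
    outer loop
      vertex 7.1 1.5 0.0
      vertex 7.7 5.4 0.0
      vertex 7.7 5.4 24.2
    endloop
  endfacet
  facet normal 0.9884 -0.1521 0.0000
    outer loop
      vertex 7.1 1.5 0.0
      vertex 7.7 5.4 24.2
      vertex 7.1 1.5 24.2
    endloop
  endfacet
endsolid part

The G0 Z moves step by Δz≈4.8 mm. Every layer's G1 loop is the same polygon, so the solid is a straight extrusion of it from z=0 to z≈24.2. Closing with flat bottom and top caps and triangulating gives 20 facets — a regular 6-sided prism (a cylinder approximated with 6 flat sides), circumscribed radius ≈ 4 mm, height ≈ 24.2 mm.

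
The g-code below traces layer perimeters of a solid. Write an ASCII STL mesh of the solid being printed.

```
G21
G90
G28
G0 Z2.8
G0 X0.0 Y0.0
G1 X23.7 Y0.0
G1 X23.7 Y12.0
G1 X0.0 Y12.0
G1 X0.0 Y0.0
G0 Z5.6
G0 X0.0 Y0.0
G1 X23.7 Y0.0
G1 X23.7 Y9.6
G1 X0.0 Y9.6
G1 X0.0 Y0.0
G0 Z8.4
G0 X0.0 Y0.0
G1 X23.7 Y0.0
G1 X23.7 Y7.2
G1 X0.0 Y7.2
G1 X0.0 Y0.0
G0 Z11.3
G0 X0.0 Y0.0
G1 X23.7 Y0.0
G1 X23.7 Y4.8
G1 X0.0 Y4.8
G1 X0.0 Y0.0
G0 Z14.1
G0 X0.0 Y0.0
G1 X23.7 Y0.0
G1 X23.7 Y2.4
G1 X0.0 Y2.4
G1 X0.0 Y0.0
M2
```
solid part
  facet normal 0.0000 0.0000 -1.0000
    outer loop
      vertex 23.7 14.4 0.0
      vertex 23.7 0.0 0.0
      vertex 0.0 0.0 0.0
    endloop
  endfacet
  facet normal 0.0000 0.0000 -1.0000
    outer loop
      vertex 0.0 14.4 0.0
      vertex 23.7 14.4 0.0
      vertex 0.0 0.0 0.0
    endloop
  endfacet
  facet normal 0.0000 -1.0000 0.0000
    outer loop
      vertex 0.0 0.0 0.0
      vertex 23.7 0.0 0.0
      vertex 23.7 0.0 16.9
    endloop
  endfacet
  facet normal 0.0000 -1.0000 0.0000
    outer loop
      vertex 0.0 0.0 0.0
      vertex 23.7 0.0 16.9
      vertex 0.0 0.0 16.9
    endloop
  endfacet
  facet normal 0.0000 0.7612 0.6486
    outer loop
      vertex 0.0 0.0 16.9
      vertex 23.7 0.0 16.9
      vertex 23.7 14.4 0.0
    endloop
  endfacet
  facet normal 0.0000 0.7612 0.6486
    outer loop
      vertex 0.0 0.0 16.9
      vertex 23.7 14.4 0.0
      vertex 0.0 14.4 0.0
    endloop
  endfacet
  facet normal -1.0000 0.0000 0.0000
    outer loop
      vertex 0.0 0.0 16.9
      vertex 0.0 14.4 0.0
      vertex 0.0 0.0 0.0
    endloop
  endfacet
  facet normal 1.0000 0.0000 0.0000
    outer loop
      vertex 23.7 0.0 0.0
      vertex 23.7 14.4 0.0
      vertex 23.7 0.0 16.9
    endloop
  endfacet
endsolid part

The G0 Z moves step by Δz≈2.8 mm. The G1 loops shrink linearly with z, so the solid tapers from its base footprint up to z≈16.9. Closing with a flat bottom cap and the tapered top and triangulating gives 8 facets — a wedge (ramp): 23.7 × 14.4 mm base, rising to 16.9 mm along the y=0 edge and sloping linearly to z=0 at y=14.4.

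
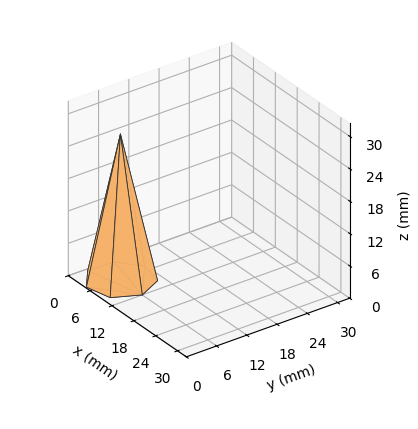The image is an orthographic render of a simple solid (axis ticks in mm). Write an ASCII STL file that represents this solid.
Reading the render: the shape is a regular 7-sided pyramid, base circumscribed radius ≈ 6 mm, apex at z ≈ 27 mm (dimensions read to the nearest mm from the axis ticks). For the STL, each face is triangulated and given an outward normal.

solid part
  facet normal 0.0000 0.0000 -1.0000
    outer loop
      vertex 4.7 11.8 0.0
      vertex 9.7 10.7 0.0
      vertex 12.0 6.0 0.0
    endloop
  endfacet
  facet normal 0.0000 0.0000 -1.0000
    outer loop
      vertex 0.6 8.6 0.0
      vertex 4.7 11.8 0.0
      vertex 12.0 6.0 0.0
    endloop
  endfacet
  facet normal 0.0000 0.0000 -1.0000
    outer loop
      vertex 0.6 3.4 0.0
      vertex 0.6 8.6 0.0
      vertex 12.0 6.0 0.0
    endloop
  endfacet
  facet normal 0.0000 0.0000 -1.0000
    outer loop
      vertex 4.7 0.2 0.0
      vertex 0.6 3.4 0.0
      vertex 12.0 6.0 0.0
    endloop
  endfacet
  facet normal 0.0000 0.0000 -1.0000
    outer loop
      vertex 9.7 1.3 0.0
      vertex 4.7 0.2 0.0
      vertex 12.0 6.0 0.0
    endloop
  endfacet
  facet normal 0.8808 0.4310 0.1957
    outer loop
      vertex 12.0 6.0 0.0
      vertex 9.7 10.7 0.0
      vertex 6.0 6.0 27.0
    endloop
  endfacet
  facet normal 0.2107 0.9578 0.1956
    outer loop
      vertex 9.7 10.7 0.0
      vertex 4.7 11.8 0.0
      vertex 6.0 6.0 27.0
    endloop
  endfacet
  facet normal -0.6034 0.7732 0.1951
    outer loop
      vertex 4.7 11.8 0.0
      vertex 0.6 8.6 0.0
      vertex 6.0 6.0 27.0
    endloop
  endfacet
  facet normal -0.9806 0.0000 0.1961
    outer loop
      vertex 0.6 8.6 0.0
      vertex 0.6 3.4 0.0
      vertex 6.0 6.0 27.0
    endloop
  endfacet
  facet normal -0.6034 -0.7732 0.1951
    outer loop
      vertex 0.6 3.4 0.0
      vertex 4.7 0.2 0.0
      vertex 6.0 6.0 27.0
    endloop
  endfacet
  facet normal 0.2107 -0.9578 0.1956
    outer loop
      vertex 4.7 0.2 0.0
      vertex 9.7 1.3 0.0
      vertex 6.0 6.0 27.0
    endloop
  endfacet
  facet normal 0.8808 -0.4310 0.1957
    outer loop
      vertex 9.7 1.3 0.0
      vertex 12.0 6.0 0.0
      vertex 6.0 6.0 27.0
    endloop
  endfacet
endsolid part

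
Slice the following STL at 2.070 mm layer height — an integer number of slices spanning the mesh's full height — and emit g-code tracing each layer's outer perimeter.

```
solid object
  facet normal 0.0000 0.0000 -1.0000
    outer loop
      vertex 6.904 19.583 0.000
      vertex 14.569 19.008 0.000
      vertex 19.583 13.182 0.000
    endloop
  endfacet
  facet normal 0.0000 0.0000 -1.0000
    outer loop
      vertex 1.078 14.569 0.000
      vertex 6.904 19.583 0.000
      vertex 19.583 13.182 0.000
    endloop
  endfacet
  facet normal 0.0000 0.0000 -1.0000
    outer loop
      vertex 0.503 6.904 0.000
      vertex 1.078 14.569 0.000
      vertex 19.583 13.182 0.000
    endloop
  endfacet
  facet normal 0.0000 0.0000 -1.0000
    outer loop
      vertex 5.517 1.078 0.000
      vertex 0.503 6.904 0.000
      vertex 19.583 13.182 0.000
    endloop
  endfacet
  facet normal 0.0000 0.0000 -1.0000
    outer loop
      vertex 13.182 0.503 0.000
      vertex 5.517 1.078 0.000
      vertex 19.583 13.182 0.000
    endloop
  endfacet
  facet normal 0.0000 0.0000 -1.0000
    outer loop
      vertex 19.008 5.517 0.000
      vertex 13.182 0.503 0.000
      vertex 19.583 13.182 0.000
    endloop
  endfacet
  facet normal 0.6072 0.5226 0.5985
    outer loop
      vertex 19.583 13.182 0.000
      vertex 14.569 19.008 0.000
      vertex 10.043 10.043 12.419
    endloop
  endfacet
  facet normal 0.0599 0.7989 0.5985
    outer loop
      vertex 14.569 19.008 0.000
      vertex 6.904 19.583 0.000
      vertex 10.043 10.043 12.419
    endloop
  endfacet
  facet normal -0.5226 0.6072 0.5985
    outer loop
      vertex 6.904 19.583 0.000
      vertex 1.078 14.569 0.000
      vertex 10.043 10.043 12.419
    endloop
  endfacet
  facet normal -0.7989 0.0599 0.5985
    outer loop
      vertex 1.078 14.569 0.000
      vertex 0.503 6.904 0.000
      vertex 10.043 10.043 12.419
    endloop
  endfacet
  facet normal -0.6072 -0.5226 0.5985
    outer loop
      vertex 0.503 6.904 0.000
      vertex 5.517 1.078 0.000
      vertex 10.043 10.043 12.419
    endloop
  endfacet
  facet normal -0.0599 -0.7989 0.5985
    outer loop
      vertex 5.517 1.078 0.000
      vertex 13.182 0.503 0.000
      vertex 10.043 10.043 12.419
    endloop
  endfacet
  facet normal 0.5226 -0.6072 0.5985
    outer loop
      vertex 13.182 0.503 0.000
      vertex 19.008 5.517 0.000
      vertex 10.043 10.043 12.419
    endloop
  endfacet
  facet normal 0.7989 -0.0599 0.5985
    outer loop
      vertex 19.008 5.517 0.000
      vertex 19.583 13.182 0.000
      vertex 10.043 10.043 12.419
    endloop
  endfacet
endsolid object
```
; perimeter-only toolpath
G21 ; units = mm
G90 ; absolute positioning
G28 ; home
; layer 1
G0 Z2.070
G0 X17.993 Y12.659
G1 X13.815 Y17.514
G1 X7.427 Y17.993
G1 X2.572 Y13.815
G1 X2.093 Y7.427
G1 X6.271 Y2.572
G1 X12.659 Y2.093
G1 X17.514 Y6.271
G1 X17.993 Y12.659
; layer 2
G0 Z4.140
G0 X16.403 Y12.136
G1 X13.060 Y16.020
G1 X7.950 Y16.403
G1 X4.066 Y13.060
G1 X3.683 Y7.950
G1 X7.026 Y4.066
G1 X12.136 Y3.683
G1 X16.020 Y7.026
G1 X16.403 Y12.136
; layer 3
G0 Z6.210
G0 X14.813 Y11.613
G1 X12.306 Y14.525
G1 X8.473 Y14.813
G1 X5.560 Y12.306
G1 X5.273 Y8.473
G1 X7.780 Y5.560
G1 X11.613 Y5.273
G1 X14.525 Y7.780
G1 X14.813 Y11.613
; layer 4
G0 Z8.279
G0 X13.223 Y11.089
G1 X11.552 Y13.031
G1 X8.997 Y13.223
G1 X7.055 Y11.552
G1 X6.863 Y8.997
G1 X8.534 Y7.055
G1 X11.089 Y6.863
G1 X13.031 Y8.534
G1 X13.223 Y11.089
; layer 5
G0 Z10.349
G0 X11.633 Y10.566
G1 X10.797 Y11.537
G1 X9.520 Y11.633
G1 X8.549 Y10.797
G1 X8.453 Y9.520
G1 X9.289 Y8.549
G1 X10.566 Y8.453
G1 X11.537 Y9.289
G1 X11.633 Y10.566
M2 ; end

The solid is a regular 8-sided pyramid, base circumscribed radius ≈ 10 mm, apex at z ≈ 12.4 mm. Slicing at Δz = 2.070 mm — 6 equal slices spanning the solid's height, so layer i sits at z = i·h/6 — gives 5 non-empty perimeters. Each is a 8-segment closed polygon; G0 lifts to the layer z and rapids to the start vertex, then G1 traces the edges. The cross-section shrinks linearly with z (the slice at the apex is degenerate and omitted).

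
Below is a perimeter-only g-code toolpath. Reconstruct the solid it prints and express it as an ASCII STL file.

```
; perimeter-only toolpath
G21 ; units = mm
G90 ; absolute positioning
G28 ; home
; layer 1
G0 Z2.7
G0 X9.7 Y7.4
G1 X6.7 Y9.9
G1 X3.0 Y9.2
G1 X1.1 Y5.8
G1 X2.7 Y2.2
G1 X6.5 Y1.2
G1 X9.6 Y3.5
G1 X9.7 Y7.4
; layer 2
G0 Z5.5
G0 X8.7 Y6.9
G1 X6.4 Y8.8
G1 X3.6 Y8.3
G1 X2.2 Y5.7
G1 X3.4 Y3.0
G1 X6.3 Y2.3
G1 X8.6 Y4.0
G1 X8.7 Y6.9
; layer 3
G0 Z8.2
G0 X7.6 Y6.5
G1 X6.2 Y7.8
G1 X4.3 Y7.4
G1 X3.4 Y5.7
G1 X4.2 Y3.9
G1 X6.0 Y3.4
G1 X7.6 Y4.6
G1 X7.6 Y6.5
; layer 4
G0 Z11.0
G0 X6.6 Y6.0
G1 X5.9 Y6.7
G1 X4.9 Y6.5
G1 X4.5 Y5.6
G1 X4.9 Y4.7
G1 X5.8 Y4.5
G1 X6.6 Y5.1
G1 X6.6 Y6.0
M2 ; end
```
solid part
  facet normal 0.0000 0.0000 -1.0000
    outer loop
      vertex 2.3 10.1 0.0
      vertex 7.0 11.0 0.0
      vertex 10.7 7.8 0.0
    endloop
  endfacet
  facet normal 0.0000 0.0000 -1.0000
    outer loop
      vertex 0.0 5.8 0.0
      vertex 2.3 10.1 0.0
      vertex 10.7 7.8 0.0
    endloop
  endfacet
  facet normal 0.0000 0.0000 -1.0000
    outer loop
      vertex 2.0 1.3 0.0
      vertex 0.0 5.8 0.0
      vertex 10.7 7.8 0.0
    endloop
  endfacet
  facet normal 0.0000 0.0000 -1.0000
    outer loop
      vertex 6.7 0.1 0.0
      vertex 2.0 1.3 0.0
      vertex 10.7 7.8 0.0
    endloop
  endfacet
  facet normal 0.0000 0.0000 -1.0000
    outer loop
      vertex 10.6 3.0 0.0
      vertex 6.7 0.1 0.0
      vertex 10.7 7.8 0.0
    endloop
  endfacet
  facet normal 0.6145 0.7105 0.3429
    outer loop
      vertex 10.7 7.8 0.0
      vertex 7.0 11.0 0.0
      vertex 5.6 5.6 13.7
    endloop
  endfacet
  facet normal -0.1765 0.9218 0.3453
    outer loop
      vertex 7.0 11.0 0.0
      vertex 2.3 10.1 0.0
      vertex 5.6 5.6 13.7
    endloop
  endfacet
  facet normal -0.8277 0.4427 0.3448
    outer loop
      vertex 2.3 10.1 0.0
      vertex 0.0 5.8 0.0
      vertex 5.6 5.6 13.7
    endloop
  endfacet
  facet normal -0.8577 -0.3812 0.3450
    outer loop
      vertex 0.0 5.8 0.0
      vertex 2.0 1.3 0.0
      vertex 5.6 5.6 13.7
    endloop
  endfacet
  facet normal -0.2321 -0.9090 0.3463
    outer loop
      vertex 2.0 1.3 0.0
      vertex 6.7 0.1 0.0
      vertex 5.6 5.6 13.7
    endloop
  endfacet
  facet normal 0.5596 -0.7526 0.3471
    outer loop
      vertex 6.7 0.1 0.0
      vertex 10.6 3.0 0.0
      vertex 5.6 5.6 13.7
    endloop
  endfacet
  facet normal 0.9380 -0.0195 0.3460
    outer loop
      vertex 10.6 3.0 0.0
      vertex 10.7 7.8 0.0
      vertex 5.6 5.6 13.7
    endloop
  endfacet
endsolid part

The G0 Z moves step by Δz≈2.7 mm. The G1 loops shrink linearly with z, so the solid tapers from its base footprint up to z≈13.7. Closing with a flat bottom cap and the tapered top and triangulating gives 12 facets — a regular 7-sided pyramid, base circumscribed radius ≈ 5.6 mm, apex at z ≈ 13.7 mm.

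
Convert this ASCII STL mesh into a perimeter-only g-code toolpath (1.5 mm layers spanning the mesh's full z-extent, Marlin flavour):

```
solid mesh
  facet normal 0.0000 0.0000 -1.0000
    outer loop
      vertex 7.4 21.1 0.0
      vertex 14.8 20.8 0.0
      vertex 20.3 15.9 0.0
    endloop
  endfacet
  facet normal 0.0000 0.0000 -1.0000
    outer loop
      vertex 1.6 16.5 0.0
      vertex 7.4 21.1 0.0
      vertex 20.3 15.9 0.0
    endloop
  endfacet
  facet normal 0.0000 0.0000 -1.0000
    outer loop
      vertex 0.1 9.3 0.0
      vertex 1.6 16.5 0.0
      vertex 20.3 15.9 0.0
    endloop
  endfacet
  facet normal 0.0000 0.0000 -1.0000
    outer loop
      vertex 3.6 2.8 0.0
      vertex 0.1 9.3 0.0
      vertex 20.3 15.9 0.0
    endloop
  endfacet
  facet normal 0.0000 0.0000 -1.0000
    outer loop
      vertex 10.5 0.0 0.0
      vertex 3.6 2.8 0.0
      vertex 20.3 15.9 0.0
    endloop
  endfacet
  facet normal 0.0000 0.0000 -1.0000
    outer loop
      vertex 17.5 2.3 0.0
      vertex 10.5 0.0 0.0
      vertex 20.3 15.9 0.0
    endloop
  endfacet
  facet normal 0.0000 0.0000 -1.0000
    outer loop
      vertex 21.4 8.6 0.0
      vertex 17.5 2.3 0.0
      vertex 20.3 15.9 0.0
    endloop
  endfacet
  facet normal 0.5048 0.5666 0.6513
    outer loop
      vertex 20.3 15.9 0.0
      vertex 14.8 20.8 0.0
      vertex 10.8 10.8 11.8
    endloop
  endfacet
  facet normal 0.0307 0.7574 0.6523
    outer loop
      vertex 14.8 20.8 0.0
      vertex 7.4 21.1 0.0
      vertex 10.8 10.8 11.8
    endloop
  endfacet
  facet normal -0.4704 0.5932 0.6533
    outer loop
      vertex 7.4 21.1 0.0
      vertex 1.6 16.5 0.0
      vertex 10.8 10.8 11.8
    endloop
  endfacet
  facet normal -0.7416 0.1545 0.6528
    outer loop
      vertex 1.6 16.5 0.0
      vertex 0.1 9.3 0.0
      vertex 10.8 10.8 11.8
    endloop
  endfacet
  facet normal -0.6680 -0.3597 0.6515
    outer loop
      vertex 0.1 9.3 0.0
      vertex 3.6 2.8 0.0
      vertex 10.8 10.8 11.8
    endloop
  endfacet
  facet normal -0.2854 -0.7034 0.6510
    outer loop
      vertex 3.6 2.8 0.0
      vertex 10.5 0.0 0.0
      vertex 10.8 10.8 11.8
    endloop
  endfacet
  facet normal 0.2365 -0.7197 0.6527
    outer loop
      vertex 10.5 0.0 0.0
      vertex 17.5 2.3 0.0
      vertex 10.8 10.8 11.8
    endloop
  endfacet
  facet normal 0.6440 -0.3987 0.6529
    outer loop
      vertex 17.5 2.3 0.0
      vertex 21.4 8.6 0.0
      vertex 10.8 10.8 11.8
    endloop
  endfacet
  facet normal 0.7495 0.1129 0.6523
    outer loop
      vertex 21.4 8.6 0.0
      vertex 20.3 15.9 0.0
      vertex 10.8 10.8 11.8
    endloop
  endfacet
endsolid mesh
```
; perimeter-only toolpath
G21 ; units = mm
G90 ; absolute positioning
G28 ; home
; layer 1
G0 Z1.5
G0 X19.1 Y15.3
G1 X14.3 Y19.6
G1 X7.8 Y19.8
G1 X2.8 Y15.8
G1 X1.4 Y9.5
G1 X4.5 Y3.8
G1 X10.5 Y1.4
G1 X16.7 Y3.4
G1 X20.1 Y8.9
G1 X19.1 Y15.3
; layer 2
G0 Z3.0
G0 X17.9 Y14.6
G1 X13.8 Y18.3
G1 X8.2 Y18.5
G1 X3.9 Y15.1
G1 X2.8 Y9.7
G1 X5.4 Y4.8
G1 X10.6 Y2.7
G1 X15.8 Y4.4
G1 X18.7 Y9.1
G1 X17.9 Y14.6
; layer 3
G0 Z4.4
G0 X16.7 Y14.0
G1 X13.3 Y17.1
G1 X8.7 Y17.2
G1 X5.1 Y14.4
G1 X4.1 Y9.9
G1 X6.3 Y5.8
G1 X10.6 Y4.1
G1 X15.0 Y5.5
G1 X17.4 Y9.4
G1 X16.7 Y14.0
; layer 4
G0 Z5.9
G0 X15.6 Y13.4
G1 X12.8 Y15.8
G1 X9.1 Y16.0
G1 X6.2 Y13.7
G1 X5.5 Y10.1
G1 X7.2 Y6.8
G1 X10.7 Y5.4
G1 X14.2 Y6.6
G1 X16.1 Y9.7
G1 X15.6 Y13.4
; layer 5
G0 Z7.4
G0 X14.4 Y12.7
G1 X12.3 Y14.6
G1 X9.5 Y14.7
G1 X7.3 Y12.9
G1 X6.8 Y10.2
G1 X8.1 Y7.8
G1 X10.7 Y6.8
G1 X13.3 Y7.6
G1 X14.8 Y10.0
G1 X14.4 Y12.7
; layer 6
G0 Z8.9
G0 X13.2 Y12.1
G1 X11.8 Y13.3
G1 X10.0 Y13.4
G1 X8.5 Y12.2
G1 X8.1 Y10.4
G1 X9.0 Y8.8
G1 X10.7 Y8.1
G1 X12.5 Y8.7
G1 X13.4 Y10.2
G1 X13.2 Y12.1
; layer 7
G0 Z10.3
G0 X12.0 Y11.4
G1 X11.3 Y12.1
G1 X10.4 Y12.1
G1 X9.7 Y11.5
G1 X9.5 Y10.6
G1 X9.9 Y9.8
G1 X10.8 Y9.5
G1 X11.6 Y9.7
G1 X12.1 Y10.5
G1 X12.0 Y11.4
M2 ; end

The solid is a regular 9-sided pyramid, base circumscribed radius ≈ 10.8 mm, apex at z ≈ 11.8 mm. Slicing at Δz = 1.5 mm — 8 equal slices spanning the solid's height, so layer i sits at z = i·h/8 — gives 7 non-empty perimeters. Each is a 9-segment closed polygon; G0 lifts to the layer z and rapids to the start vertex, then G1 traces the edges. The cross-section shrinks linearly with z (the slice at the apex is degenerate and omitted).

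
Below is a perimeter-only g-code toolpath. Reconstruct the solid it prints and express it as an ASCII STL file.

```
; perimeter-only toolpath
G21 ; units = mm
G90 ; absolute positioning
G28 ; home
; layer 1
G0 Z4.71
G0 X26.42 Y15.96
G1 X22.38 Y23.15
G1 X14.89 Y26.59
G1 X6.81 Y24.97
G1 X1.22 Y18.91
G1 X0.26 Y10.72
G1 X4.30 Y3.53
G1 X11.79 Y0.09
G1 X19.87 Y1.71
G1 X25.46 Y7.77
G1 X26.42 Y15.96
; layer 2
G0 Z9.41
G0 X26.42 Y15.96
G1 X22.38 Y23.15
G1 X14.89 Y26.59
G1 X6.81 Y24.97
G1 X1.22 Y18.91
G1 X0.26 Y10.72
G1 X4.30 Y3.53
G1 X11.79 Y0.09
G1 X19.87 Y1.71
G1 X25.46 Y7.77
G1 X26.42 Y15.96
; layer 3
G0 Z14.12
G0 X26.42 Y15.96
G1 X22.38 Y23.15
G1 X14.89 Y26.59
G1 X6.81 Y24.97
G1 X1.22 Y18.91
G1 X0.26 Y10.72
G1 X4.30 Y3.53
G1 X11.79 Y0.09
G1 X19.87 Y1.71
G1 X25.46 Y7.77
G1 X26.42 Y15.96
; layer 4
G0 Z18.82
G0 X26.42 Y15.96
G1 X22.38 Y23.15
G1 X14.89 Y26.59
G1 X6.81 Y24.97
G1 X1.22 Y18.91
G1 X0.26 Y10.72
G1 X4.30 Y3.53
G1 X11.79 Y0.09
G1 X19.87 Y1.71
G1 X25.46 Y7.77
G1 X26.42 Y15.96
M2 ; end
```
solid part
  facet normal 0.0000 0.0000 -1.0000
    outer loop
      vertex 14.89 26.59 0.00
      vertex 22.38 23.15 0.00
      vertex 26.42 15.96 0.00
    endloop
  endfacet
  facet normal 0.0000 0.0000 -1.0000
    outer loop
      vertex 6.81 24.97 0.00
      vertex 14.89 26.59 0.00
      vertex 26.42 15.96 0.00
    endloop
  endfacet
  facet normal 0.0000 0.0000 -1.0000
    outer loop
      vertex 1.22 18.91 0.00
      vertex 6.81 24.97 0.00
      vertex 26.42 15.96 0.00
    endloop
  endfacet
  facet normal 0.0000 0.0000 -1.0000
    outer loop
      vertex 0.26 10.72 0.00
      vertex 1.22 18.91 0.00
      vertex 26.42 15.96 0.00
    endloop
  endfacet
  facet normal 0.0000 0.0000 -1.0000
    outer loop
      vertex 4.30 3.53 0.00
      vertex 0.26 10.72 0.00
      vertex 26.42 15.96 0.00
    endloop
  endfacet
  facet normal 0.0000 0.0000 -1.0000
    outer loop
      vertex 11.79 0.09 0.00
      vertex 4.30 3.53 0.00
      vertex 26.42 15.96 0.00
    endloop
  endfacet
  facet normal 0.0000 0.0000 -1.0000
    outer loop
      vertex 19.87 1.71 0.00
      vertex 11.79 0.09 0.00
      vertex 26.42 15.96 0.00
    endloop
  endfacet
  facet normal 0.0000 0.0000 -1.0000
    outer loop
      vertex 25.46 7.77 0.00
      vertex 19.87 1.71 0.00
      vertex 26.42 15.96 0.00
    endloop
  endfacet
  facet normal 0.0000 0.0000 1.0000
    outer loop
      vertex 26.42 15.96 18.82
      vertex 22.38 23.15 18.82
      vertex 14.89 26.59 18.82
    endloop
  endfacet
  facet normal 0.0000 0.0000 1.0000
    outer loop
      vertex 26.42 15.96 18.82
      vertex 14.89 26.59 18.82
      vertex 6.81 24.97 18.82
    endloop
  endfacet
  facet normal 0.0000 0.0000 1.0000
    outer loop
      vertex 26.42 15.96 18.82
      vertex 6.81 24.97 18.82
      vertex 1.22 18.91 18.82
    endloop
  endfacet
  facet normal 0.0000 0.0000 1.0000
    outer loop
      vertex 26.42 15.96 18.82
      vertex 1.22 18.91 18.82
      vertex 0.26 10.72 18.82
    endloop
  endfacet
  facet normal 0.0000 0.0000 1.0000
    outer loop
      vertex 26.42 15.96 18.82
      vertex 0.26 10.72 18.82
      vertex 4.30 3.53 18.82
    endloop
  endfacet
  facet normal 0.0000 0.0000 1.0000
    outer loop
      vertex 26.42 15.96 18.82
      vertex 4.30 3.53 18.82
      vertex 11.79 0.09 18.82
    endloop
  endfacet
  facet normal 0.0000 0.0000 1.0000
    outer loop
      vertex 26.42 15.96 18.82
      vertex 11.79 0.09 18.82
      vertex 19.87 1.71 18.82
    endloop
  endfacet
  facet normal 0.0000 0.0000 1.0000
    outer loop
      vertex 26.42 15.96 18.82
      vertex 19.87 1.71 18.82
      vertex 25.46 7.77 18.82
    endloop
  endfacet
  facet normal 0.8718 0.4899 0.0000
    outer loop
      vertex 26.42 15.96 0.00
      vertex 22.38 23.15 0.00
      vertex 22.38 23.15 18.82
    endloop
  endfacet
  facet normal 0.8718 0.4899 0.0000
    outer loop
      vertex 26.42 15.96 0.00
      vertex 22.38 23.15 18.82
      vertex 26.42 15.96 18.82
    endloop
  endfacet
  facet normal 0.4174 0.9087 0.0000
    outer loop
      vertex 22.38 23.15 0.00
      vertex 14.89 26.59 0.00
      vertex 14.89 26.59 18.82
    endloop
  endfacet
  facet normal 0.4174 0.9087 0.0000
    outer loop
      vertex 22.38 23.15 0.00
      vertex 14.89 26.59 18.82
      vertex 22.38 23.15 18.82
    endloop
  endfacet
  facet normal -0.1966 0.9805 0.0000
    outer loop
      vertex 14.89 26.59 0.00
      vertex 6.81 24.97 0.00
      vertex 6.81 24.97 18.82
    endloop
  endfacet
  facet normal -0.1966 0.9805 0.0000
    outer loop
      vertex 14.89 26.59 0.00
      vertex 6.81 24.97 18.82
      vertex 14.89 26.59 18.82
    endloop
  endfacet
  facet normal -0.7350 0.6780 0.0000
    outer loop
      vertex 6.81 24.97 0.00
      vertex 1.22 18.91 0.00
      vertex 1.22 18.91 18.82
    endloop
  endfacet
  facet normal -0.7350 0.6780 0.0000
    outer loop
      vertex 6.81 24.97 0.00
      vertex 1.22 18.91 18.82
      vertex 6.81 24.97 18.82
    endloop
  endfacet
  facet normal -0.9932 0.1164 0.0000
    outer loop
      vertex 1.22 18.91 0.00
      vertex 0.26 10.72 0.00
      vertex 0.26 10.72 18.82
    endloop
  endfacet
  facet normal -0.9932 0.1164 0.0000
    outer loop
      vertex 1.22 18.91 0.00
      vertex 0.26 10.72 18.82
      vertex 1.22 18.91 18.82
    endloop
  endfacet
  facet normal -0.8718 -0.4899 0.0000
    outer loop
      vertex 0.26 10.72 0.00
      vertex 4.30 3.53 0.00
      vertex 4.30 3.53 18.82
    endloop
  endfacet
  facet normal -0.8718 -0.4899 0.0000
    outer loop
      vertex 0.26 10.72 0.00
      vertex 4.30 3.53 18.82
      vertex 0.26 10.72 18.82
    endloop
  endfacet
  facet normal -0.4174 -0.9087 0.0000
    outer loop
      vertex 4.30 3.53 0.00
      vertex 11.79 0.09 0.00
      vertex 11.79 0.09 18.82
    endloop
  endfacet
  facet normal -0.4174 -0.9087 0.0000
    outer loop
      vertex 4.30 3.53 0.00
      vertex 11.79 0.09 18.82
      vertex 4.30 3.53 18.82
    endloop
  endfacet
  facet normal 0.1966 -0.9805 0.0000
    outer loop
      vertex 11.79 0.09 0.00
      vertex 19.87 1.71 0.00
      vertex 19.87 1.71 18.82
    endloop
  endfacet
  facet normal 0.1966 -0.9805 0.0000
    outer loop
      vertex 11.79 0.09 0.00
      vertex 19.87 1.71 18.82
      vertex 11.79 0.09 18.82
    endloop
  endfacet
  facet normal 0.7350 -0.6780 0.0000
    outer loop
      vertex 19.87 1.71 0.00
      vertex 25.46 7.77 0.00
      vertex 25.46 7.77 18.82
    endloop
  endfacet
  facet normal 0.7350 -0.6780 0.0000
    outer loop
      vertex 19.87 1.71 0.00
      vertex 25.46 7.77 18.82
      vertex 19.87 1.71 18.82
    endloop
  endfacet
  facet normal 0.9932 -0.1164 0.0000
    outer loop
      vertex 25.46 7.77 0.00
      vertex 26.42 15.96 0.00
      vertex 26.42 15.96 18.82
    endloop
  endfacet
  facet normal 0.9932 -0.1164 0.0000
    outer loop
      vertex 25.46 7.77 0.00
      vertex 26.42 15.96 18.82
      vertex 25.46 7.77 18.82
    endloop
  endfacet
endsolid part

The G0 Z moves step by Δz≈4.71 mm. Every layer's G1 loop is the same polygon, so the solid is a straight extrusion of it from z=0 to z≈18.8. Closing with flat bottom and top caps and triangulating gives 36 facets — a regular 10-sided prism (a cylinder approximated with 10 flat sides), circumscribed radius ≈ 13.3 mm, height ≈ 18.8 mm.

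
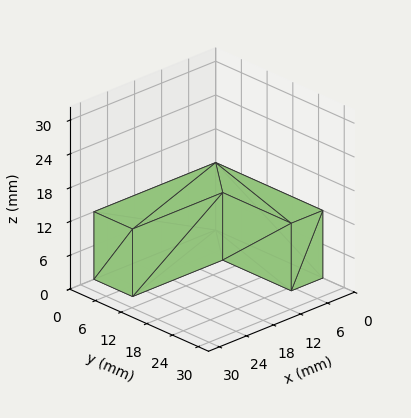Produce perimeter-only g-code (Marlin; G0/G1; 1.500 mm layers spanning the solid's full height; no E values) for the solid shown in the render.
Reading the render: the shape is an L-shaped prism: outer 27 × 25 mm, arm thicknesses ≈ 9 mm (horizontal) and 7 mm (vertical), extruded 12 mm in z (dimensions read to the nearest mm from the axis ticks). For the g-code, the solid's height is divided into equal slices at the stated Δz and each level perimeter traced with G1 moves after a G0 lift.

; perimeter-only toolpath
G21 ; units = mm
G90 ; absolute positioning
G28 ; home
; layer 1
G0 Z1.500
G0 X0.000 Y0.000
G1 X27.000 Y0.000
G1 X27.000 Y9.000
G1 X7.000 Y9.000
G1 X7.000 Y25.000
G1 X0.000 Y25.000
G1 X0.000 Y0.000
; layer 2
G0 Z3.000
G0 X0.000 Y0.000
G1 X27.000 Y0.000
G1 X27.000 Y9.000
G1 X7.000 Y9.000
G1 X7.000 Y25.000
G1 X0.000 Y25.000
G1 X0.000 Y0.000
; layer 3
G0 Z4.500
G0 X0.000 Y0.000
G1 X27.000 Y0.000
G1 X27.000 Y9.000
G1 X7.000 Y9.000
G1 X7.000 Y25.000
G1 X0.000 Y25.000
G1 X0.000 Y0.000
; layer 4
G0 Z6.000
G0 X0.000 Y0.000
G1 X27.000 Y0.000
G1 X27.000 Y9.000
G1 X7.000 Y9.000
G1 X7.000 Y25.000
G1 X0.000 Y25.000
G1 X0.000 Y0.000
; layer 5
G0 Z7.500
G0 X0.000 Y0.000
G1 X27.000 Y0.000
G1 X27.000 Y9.000
G1 X7.000 Y9.000
G1 X7.000 Y25.000
G1 X0.000 Y25.000
G1 X0.000 Y0.000
; layer 6
G0 Z9.000
G0 X0.000 Y0.000
G1 X27.000 Y0.000
G1 X27.000 Y9.000
G1 X7.000 Y9.000
G1 X7.000 Y25.000
G1 X0.000 Y25.000
G1 X0.000 Y0.000
; layer 7
G0 Z10.500
G0 X0.000 Y0.000
G1 X27.000 Y0.000
G1 X27.000 Y9.000
G1 X7.000 Y9.000
G1 X7.000 Y25.000
G1 X0.000 Y25.000
G1 X0.000 Y0.000
; layer 8
G0 Z12.000
G0 X0.000 Y0.000
G1 X27.000 Y0.000
G1 X27.000 Y9.000
G1 X7.000 Y9.000
G1 X7.000 Y25.000
G1 X0.000 Y25.000
G1 X0.000 Y0.000
M2 ; end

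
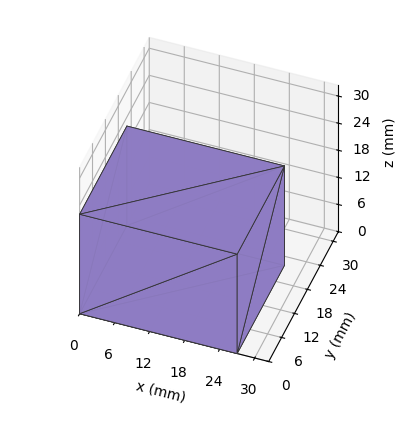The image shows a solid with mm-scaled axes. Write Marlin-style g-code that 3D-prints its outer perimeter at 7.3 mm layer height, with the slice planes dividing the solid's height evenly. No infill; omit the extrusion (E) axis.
Reading the render: the shape is a rectangular box, roughly 27 × 22 mm footprint and 22 mm tall (dimensions read to the nearest mm from the axis ticks). For the g-code, the solid's height is divided into equal slices at the stated Δz and each level perimeter traced with G1 moves after a G0 lift.

; perimeter-only toolpath
G21 ; units = mm
G90 ; absolute positioning
G28 ; home
; layer 1
G0 Z7.3
G0 X0.0 Y0.0
G1 X27.0 Y0.0
G1 X27.0 Y22.0
G1 X0.0 Y22.0
G1 X0.0 Y0.0
; layer 2
G0 Z14.7
G0 X0.0 Y0.0
G1 X27.0 Y0.0
G1 X27.0 Y22.0
G1 X0.0 Y22.0
G1 X0.0 Y0.0
; layer 3
G0 Z22.0
G0 X0.0 Y0.0
G1 X27.0 Y0.0
G1 X27.0 Y22.0
G1 X0.0 Y22.0
G1 X0.0 Y0.0
M2 ; end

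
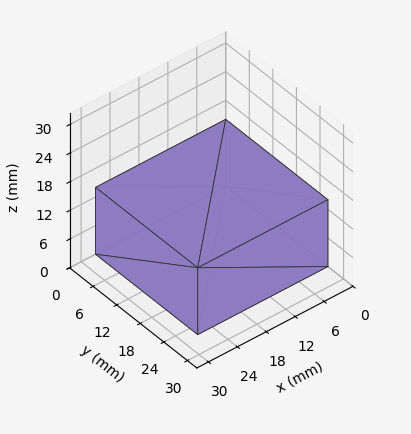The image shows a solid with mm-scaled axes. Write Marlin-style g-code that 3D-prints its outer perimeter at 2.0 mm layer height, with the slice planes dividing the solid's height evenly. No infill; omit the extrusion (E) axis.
Reading the render: the shape is a rectangular box, roughly 27 × 26 mm footprint and 14 mm tall (dimensions read to the nearest mm from the axis ticks). For the g-code, the solid's height is divided into equal slices at the stated Δz and each level perimeter traced with G1 moves after a G0 lift.

; perimeter-only toolpath
G21 ; units = mm
G90 ; absolute positioning
G28 ; home
; layer 1
G0 Z2.0
G0 X0.0 Y0.0
G1 X27.0 Y0.0
G1 X27.0 Y26.0
G1 X0.0 Y26.0
G1 X0.0 Y0.0
; layer 2
G0 Z4.0
G0 X0.0 Y0.0
G1 X27.0 Y0.0
G1 X27.0 Y26.0
G1 X0.0 Y26.0
G1 X0.0 Y0.0
; layer 3
G0 Z6.0
G0 X0.0 Y0.0
G1 X27.0 Y0.0
G1 X27.0 Y26.0
G1 X0.0 Y26.0
G1 X0.0 Y0.0
; layer 4
G0 Z8.0
G0 X0.0 Y0.0
G1 X27.0 Y0.0
G1 X27.0 Y26.0
G1 X0.0 Y26.0
G1 X0.0 Y0.0
; layer 5
G0 Z10.0
G0 X0.0 Y0.0
G1 X27.0 Y0.0
G1 X27.0 Y26.0
G1 X0.0 Y26.0
G1 X0.0 Y0.0
; layer 6
G0 Z12.0
G0 X0.0 Y0.0
G1 X27.0 Y0.0
G1 X27.0 Y26.0
G1 X0.0 Y26.0
G1 X0.0 Y0.0
; layer 7
G0 Z14.0
G0 X0.0 Y0.0
G1 X27.0 Y0.0
G1 X27.0 Y26.0
G1 X0.0 Y26.0
G1 X0.0 Y0.0
M2 ; end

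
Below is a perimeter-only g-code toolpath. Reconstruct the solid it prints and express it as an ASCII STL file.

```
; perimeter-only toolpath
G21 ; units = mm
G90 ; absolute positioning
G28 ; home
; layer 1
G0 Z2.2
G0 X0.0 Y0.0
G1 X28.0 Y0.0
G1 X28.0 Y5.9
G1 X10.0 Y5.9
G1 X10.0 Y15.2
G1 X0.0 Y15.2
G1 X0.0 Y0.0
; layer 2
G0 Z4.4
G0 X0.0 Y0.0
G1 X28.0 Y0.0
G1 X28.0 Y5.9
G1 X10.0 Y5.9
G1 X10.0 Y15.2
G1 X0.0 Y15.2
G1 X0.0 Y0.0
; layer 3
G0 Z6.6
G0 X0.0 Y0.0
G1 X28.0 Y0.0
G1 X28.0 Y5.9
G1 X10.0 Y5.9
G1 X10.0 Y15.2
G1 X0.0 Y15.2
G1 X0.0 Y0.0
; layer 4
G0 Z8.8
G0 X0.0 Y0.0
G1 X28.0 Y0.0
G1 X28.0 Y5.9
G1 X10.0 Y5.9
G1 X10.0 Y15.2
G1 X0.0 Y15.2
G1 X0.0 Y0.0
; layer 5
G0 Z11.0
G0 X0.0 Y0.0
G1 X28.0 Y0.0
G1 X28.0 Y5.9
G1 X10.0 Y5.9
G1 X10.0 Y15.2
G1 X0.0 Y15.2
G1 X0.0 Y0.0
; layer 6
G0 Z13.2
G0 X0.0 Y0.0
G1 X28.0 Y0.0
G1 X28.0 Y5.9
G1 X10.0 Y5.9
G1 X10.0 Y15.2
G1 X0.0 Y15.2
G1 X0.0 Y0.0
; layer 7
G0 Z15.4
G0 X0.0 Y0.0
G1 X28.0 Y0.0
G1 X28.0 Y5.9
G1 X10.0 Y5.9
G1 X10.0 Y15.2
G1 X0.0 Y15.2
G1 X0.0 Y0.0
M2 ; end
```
solid part
  facet normal 0.0000 0.0000 -1.0000
    outer loop
      vertex 28.0 5.9 0.0
      vertex 28.0 0.0 0.0
      vertex 0.0 0.0 0.0
    endloop
  endfacet
  facet normal 0.0000 0.0000 -1.0000
    outer loop
      vertex 10.0 5.9 0.0
      vertex 28.0 5.9 0.0
      vertex 0.0 0.0 0.0
    endloop
  endfacet
  facet normal 0.0000 0.0000 -1.0000
    outer loop
      vertex 10.0 15.2 0.0
      vertex 10.0 5.9 0.0
      vertex 0.0 0.0 0.0
    endloop
  endfacet
  facet normal 0.0000 0.0000 -1.0000
    outer loop
      vertex 0.0 15.2 0.0
      vertex 10.0 15.2 0.0
      vertex 0.0 0.0 0.0
    endloop
  endfacet
  facet normal 0.0000 0.0000 1.0000
    outer loop
      vertex 0.0 0.0 15.4
      vertex 28.0 0.0 15.4
      vertex 28.0 5.9 15.4
    endloop
  endfacet
  facet normal 0.0000 0.0000 1.0000
    outer loop
      vertex 0.0 0.0 15.4
      vertex 28.0 5.9 15.4
      vertex 10.0 5.9 15.4
    endloop
  endfacet
  facet normal 0.0000 0.0000 1.0000
    outer loop
      vertex 0.0 0.0 15.4
      vertex 10.0 5.9 15.4
      vertex 10.0 15.2 15.4
    endloop
  endfacet
  facet normal 0.0000 0.0000 1.0000
    outer loop
      vertex 0.0 0.0 15.4
      vertex 10.0 15.2 15.4
      vertex 0.0 15.2 15.4
    endloop
  endfacet
  facet normal 0.0000 -1.0000 0.0000
    outer loop
      vertex 0.0 0.0 0.0
      vertex 28.0 0.0 0.0
      vertex 28.0 0.0 15.4
    endloop
  endfacet
  facet normal 0.0000 -1.0000 0.0000
    outer loop
      vertex 0.0 0.0 0.0
      vertex 28.0 0.0 15.4
      vertex 0.0 0.0 15.4
    endloop
  endfacet
  facet normal 1.0000 0.0000 0.0000
    outer loop
      vertex 28.0 0.0 0.0
      vertex 28.0 5.9 0.0
      vertex 28.0 5.9 15.4
    endloop
  endfacet
  facet normal 1.0000 0.0000 0.0000
    outer loop
      vertex 28.0 0.0 0.0
      vertex 28.0 5.9 15.4
      vertex 28.0 0.0 15.4
    endloop
  endfacet
  facet normal 0.0000 1.0000 0.0000
    outer loop
      vertex 28.0 5.9 0.0
      vertex 10.0 5.9 0.0
      vertex 10.0 5.9 15.4
    endloop
  endfacet
  facet normal 0.0000 1.0000 0.0000
    outer loop
      vertex 28.0 5.9 0.0
      vertex 10.0 5.9 15.4
      vertex 28.0 5.9 15.4
    endloop
  endfacet
  facet normal 1.0000 0.0000 0.0000
    outer loop
      vertex 10.0 5.9 0.0
      vertex 10.0 15.2 0.0
      vertex 10.0 15.2 15.4
    endloop
  endfacet
  facet normal 1.0000 0.0000 0.0000
    outer loop
      vertex 10.0 5.9 0.0
      vertex 10.0 15.2 15.4
      vertex 10.0 5.9 15.4
    endloop
  endfacet
  facet normal 0.0000 1.0000 0.0000
    outer loop
      vertex 10.0 15.2 0.0
      vertex 0.0 15.2 0.0
      vertex 0.0 15.2 15.4
    endloop
  endfacet
  facet normal 0.0000 1.0000 0.0000
    outer loop
      vertex 10.0 15.2 0.0
      vertex 0.0 15.2 15.4
      vertex 10.0 15.2 15.4
    endloop
  endfacet
  facet normal -1.0000 0.0000 0.0000
    outer loop
      vertex 0.0 15.2 0.0
      vertex 0.0 0.0 0.0
      vertex 0.0 0.0 15.4
    endloop
  endfacet
  facet normal -1.0000 0.0000 0.0000
    outer loop
      vertex 0.0 15.2 0.0
      vertex 0.0 0.0 15.4
      vertex 0.0 15.2 15.4
    endloop
  endfacet
endsolid part

The G0 Z moves step by Δz≈2.2 mm. Every layer's G1 loop is the same polygon, so the solid is a straight extrusion of it from z=0 to z≈15.4. Closing with flat bottom and top caps and triangulating gives 20 facets — an L-shaped prism: outer 28 × 15.2 mm, arm thicknesses ≈ 5.9 mm (horizontal) and 10 mm (vertical), extruded 15.4 mm in z.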